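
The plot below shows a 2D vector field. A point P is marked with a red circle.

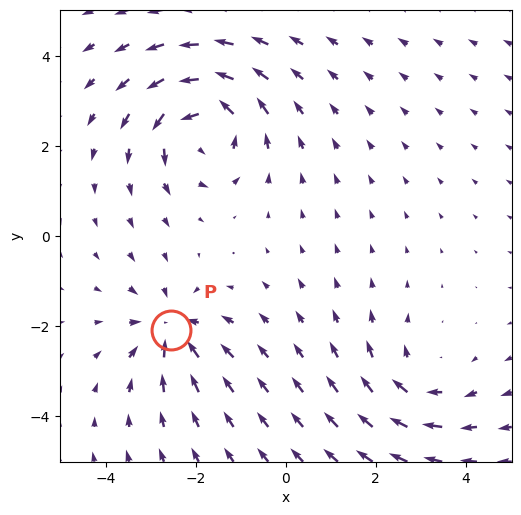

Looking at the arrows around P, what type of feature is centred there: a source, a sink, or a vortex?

sink

At P (-2.5, -2.1) the arrows converge inward. Divergence about -4, curl ≈0 — negative divergence with near-zero curl is a sink.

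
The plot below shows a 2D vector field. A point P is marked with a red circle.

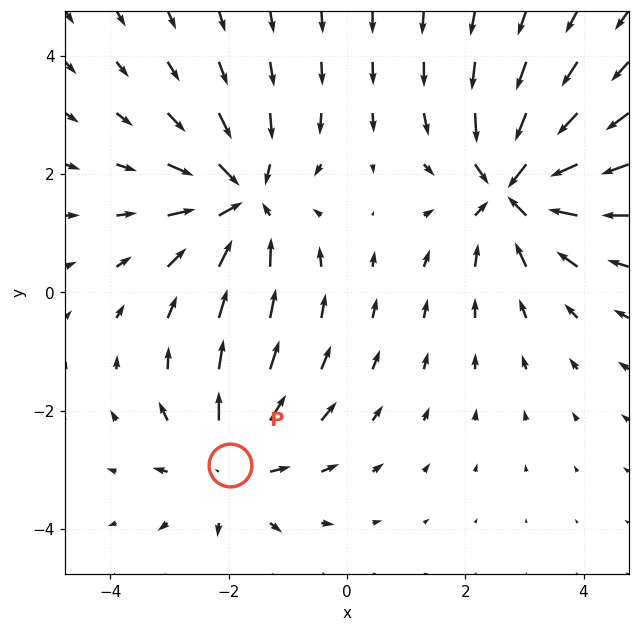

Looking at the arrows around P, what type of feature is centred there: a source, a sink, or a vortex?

source

At P (-2.0, -2.9) the arrows spread outward. Divergence about +4, curl ≈0 — positive divergence with near-zero curl is a source.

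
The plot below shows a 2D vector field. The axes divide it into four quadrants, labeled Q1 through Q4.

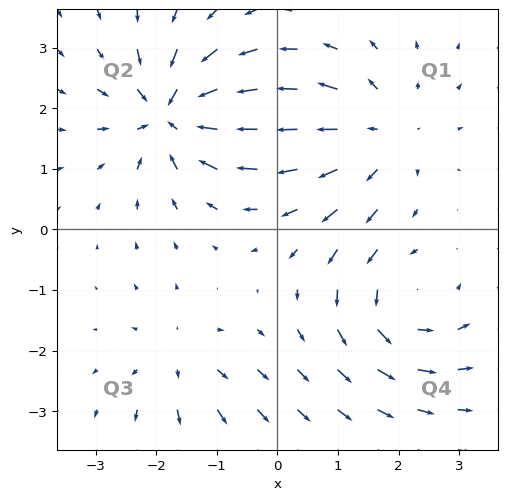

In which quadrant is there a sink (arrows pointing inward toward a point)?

Q2

The sink sits at approximately (-1.7, 1.9), which lies in quadrant Q2. The divergence there is about -7, negative as expected for a sink.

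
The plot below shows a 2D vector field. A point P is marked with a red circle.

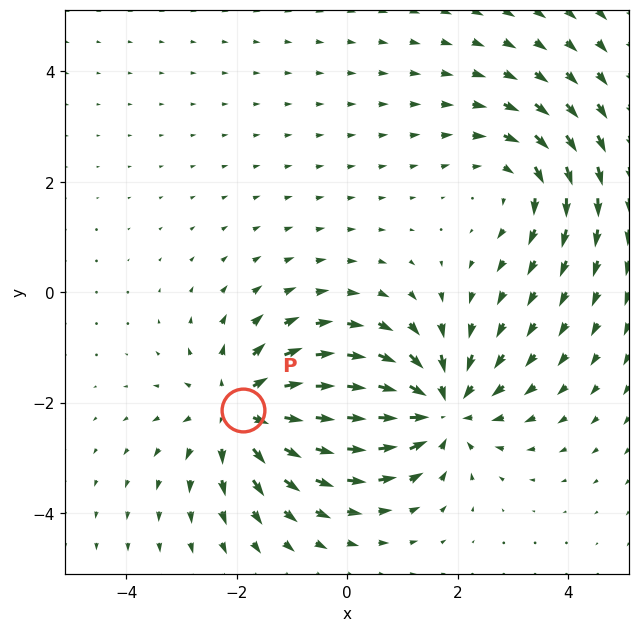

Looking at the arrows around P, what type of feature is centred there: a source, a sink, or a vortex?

At P (-1.9, -2.1) the arrows spread outward. Divergence about +4, curl ≈0 — positive divergence with near-zero curl is a source.

source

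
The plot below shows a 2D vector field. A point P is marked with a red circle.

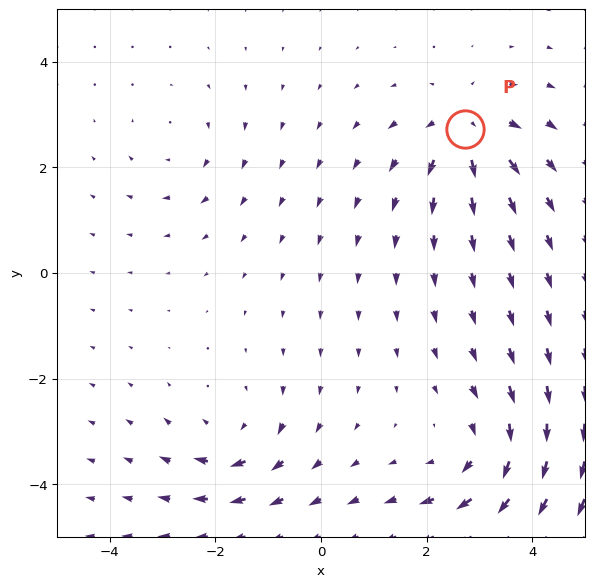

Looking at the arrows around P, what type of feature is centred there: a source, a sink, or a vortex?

At P (2.7, 2.7) the arrows spread outward. Divergence about +5, curl ≈0 — positive divergence with near-zero curl is a source.

source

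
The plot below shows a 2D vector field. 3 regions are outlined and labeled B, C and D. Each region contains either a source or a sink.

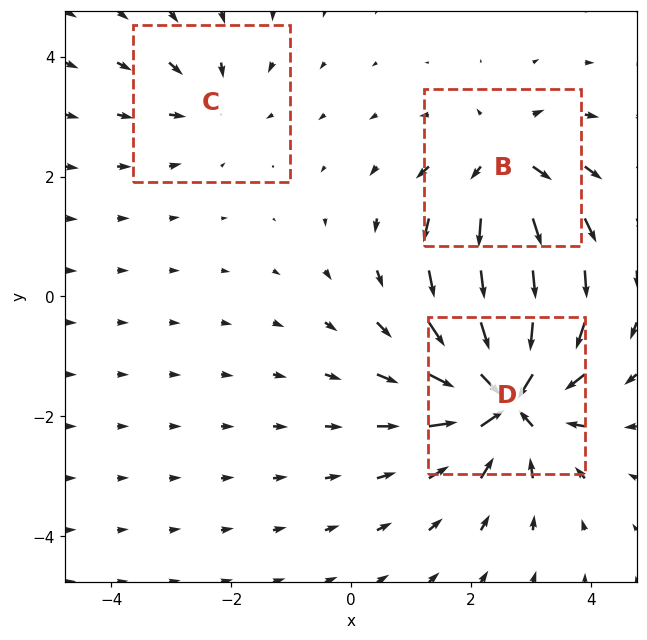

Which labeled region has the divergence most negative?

D

Divergence at each region's feature centre — B: about +4, C: about -2, D: about -6. Region D is most negative.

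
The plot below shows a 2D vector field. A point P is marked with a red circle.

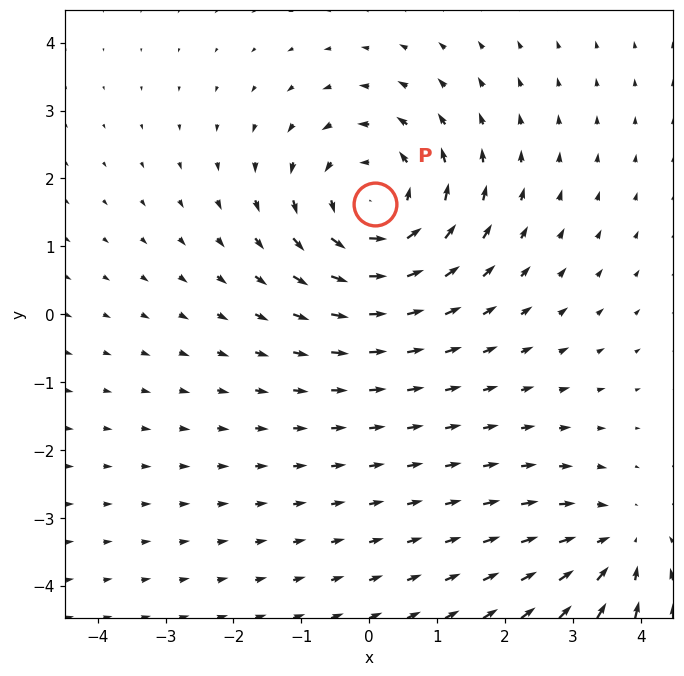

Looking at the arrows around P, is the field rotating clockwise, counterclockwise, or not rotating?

Near P at (0.1, 1.6) the arrows circulate counterclockwise. The curl (z-component) there is about +4; positive curl means counterclockwise rotation.

counterclockwise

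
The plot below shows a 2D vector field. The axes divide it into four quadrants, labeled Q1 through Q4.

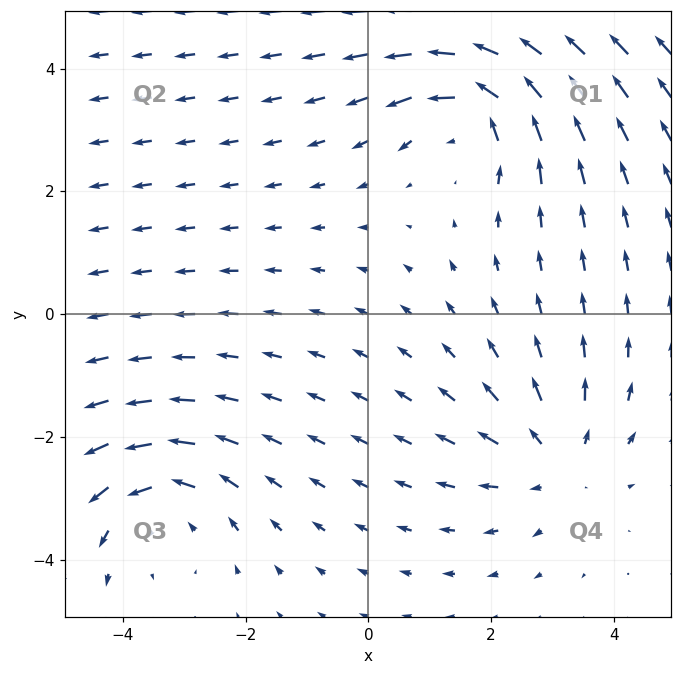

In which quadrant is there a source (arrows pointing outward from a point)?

Q4

The source sits at approximately (3.1, -2.4), which lies in quadrant Q4. The divergence there is about +3, positive as expected for a source.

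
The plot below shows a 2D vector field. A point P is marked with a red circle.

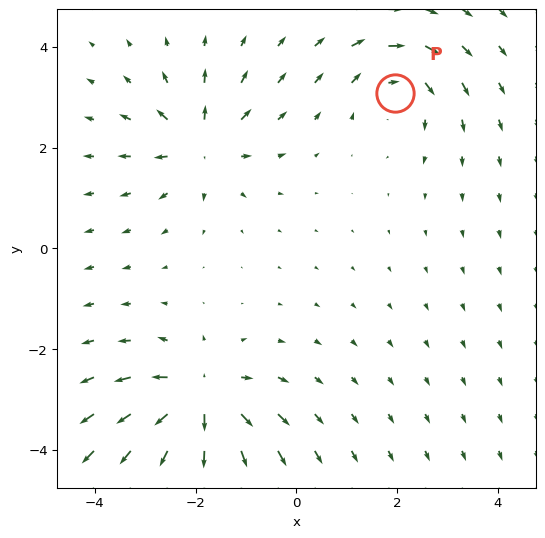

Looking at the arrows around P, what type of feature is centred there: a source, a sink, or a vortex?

At P (2.0, 3.1) the arrows circulate clockwise. Divergence ≈0, curl about -3 — near-zero divergence with nonzero curl is a vortex.

vortex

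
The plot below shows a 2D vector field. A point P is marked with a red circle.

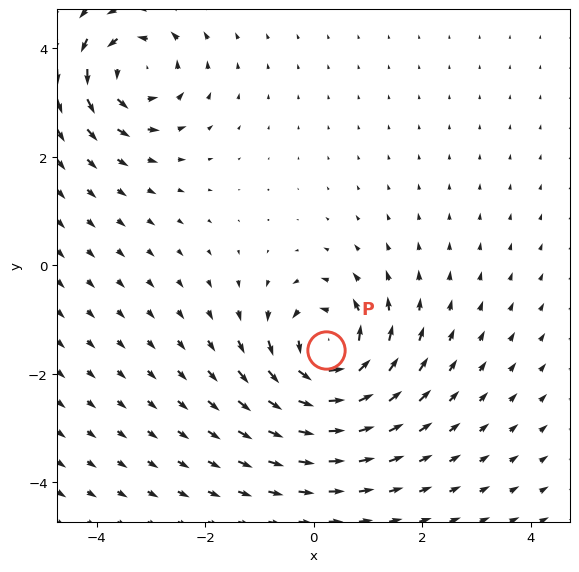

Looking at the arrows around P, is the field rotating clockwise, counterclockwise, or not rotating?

counterclockwise

Near P at (0.2, -1.6) the arrows circulate counterclockwise. The curl (z-component) there is about +7; positive curl means counterclockwise rotation.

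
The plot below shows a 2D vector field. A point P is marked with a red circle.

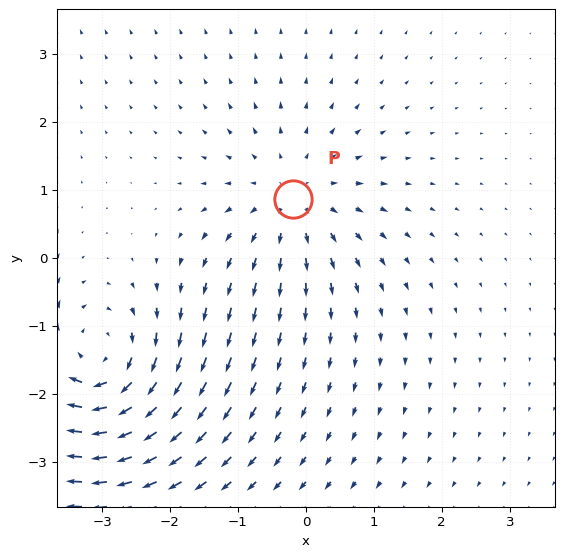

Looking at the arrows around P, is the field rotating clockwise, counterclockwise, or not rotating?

not rotating

Near P at (-0.2, 0.9) the arrows show no circulation. The curl there is ≈0.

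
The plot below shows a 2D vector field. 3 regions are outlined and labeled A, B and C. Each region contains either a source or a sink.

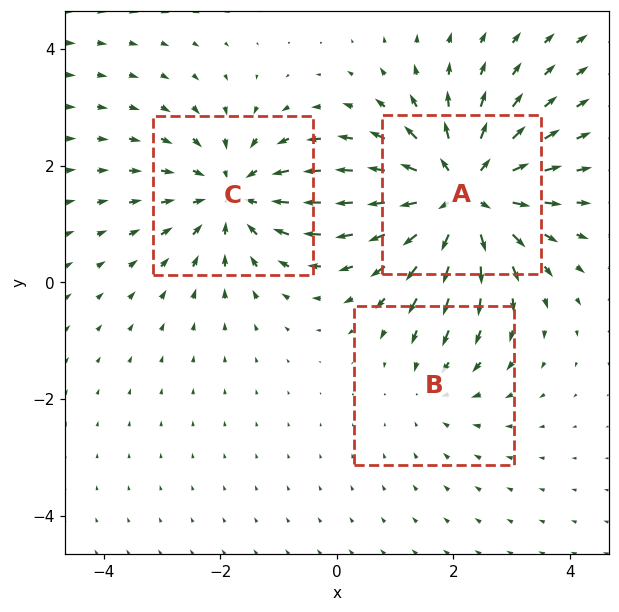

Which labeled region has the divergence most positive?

Divergence at each region's feature centre — A: about +5, B: about -2, C: about -3. Region A is most positive.

A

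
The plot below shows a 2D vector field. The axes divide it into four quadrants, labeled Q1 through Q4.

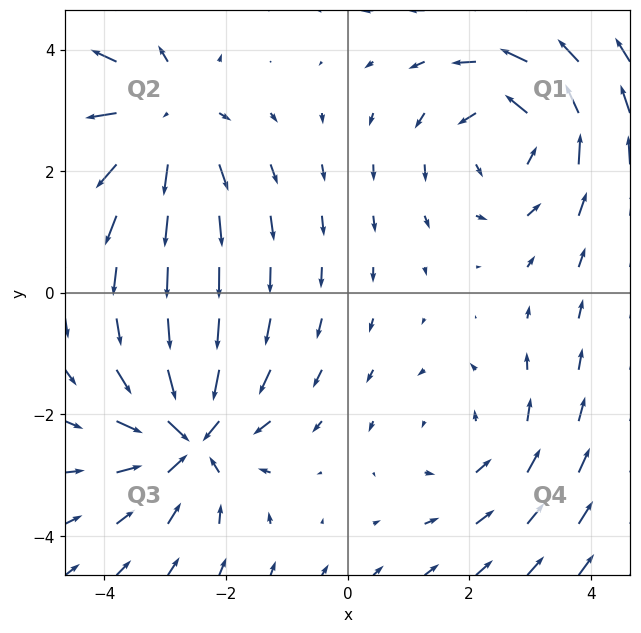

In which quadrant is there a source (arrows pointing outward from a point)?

Q2

The source sits at approximately (-3.1, 2.9), which lies in quadrant Q2. The divergence there is about +4, positive as expected for a source.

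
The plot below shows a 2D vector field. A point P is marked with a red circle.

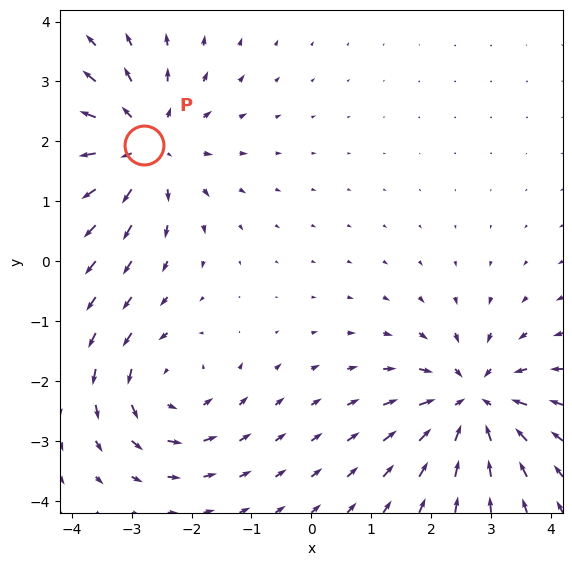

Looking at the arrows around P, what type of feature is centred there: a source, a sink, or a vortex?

source

At P (-2.8, 1.9) the arrows spread outward. Divergence about +4, curl ≈0 — positive divergence with near-zero curl is a source.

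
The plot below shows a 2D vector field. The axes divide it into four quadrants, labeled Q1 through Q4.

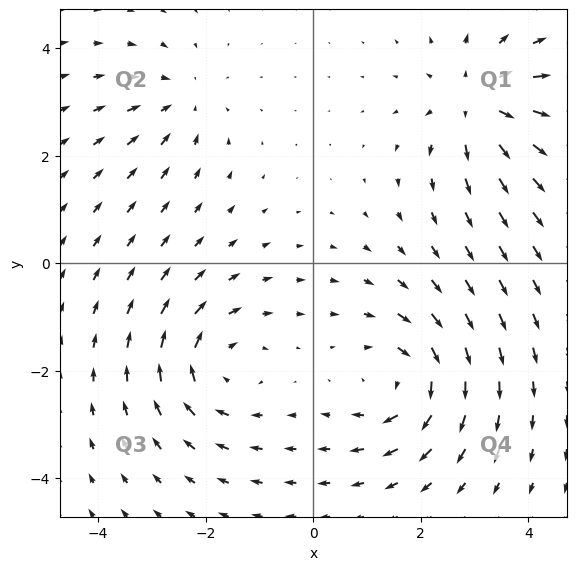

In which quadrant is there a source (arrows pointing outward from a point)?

Q1

The source sits at approximately (3.1, 3.0), which lies in quadrant Q1. The divergence there is about +5, positive as expected for a source.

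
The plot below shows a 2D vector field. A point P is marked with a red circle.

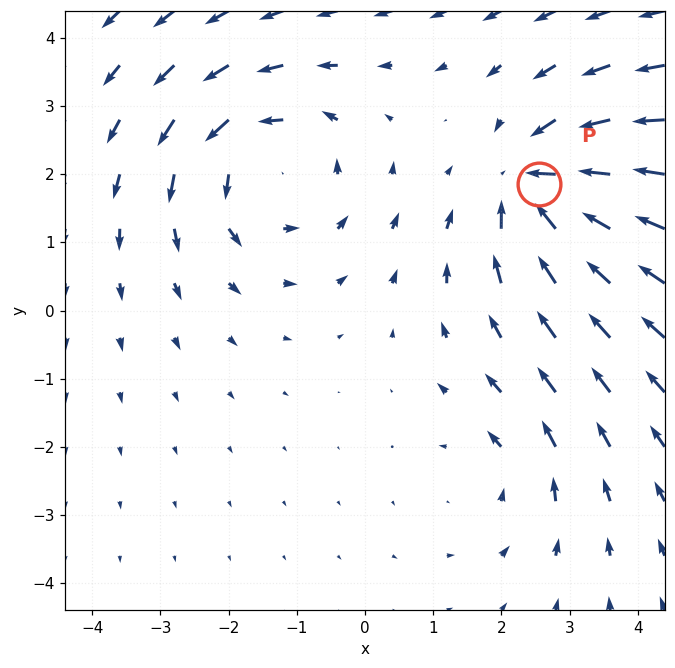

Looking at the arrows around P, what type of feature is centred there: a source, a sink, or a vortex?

sink

At P (2.5, 1.9) the arrows converge inward. Divergence about -5, curl ≈0 — negative divergence with near-zero curl is a sink.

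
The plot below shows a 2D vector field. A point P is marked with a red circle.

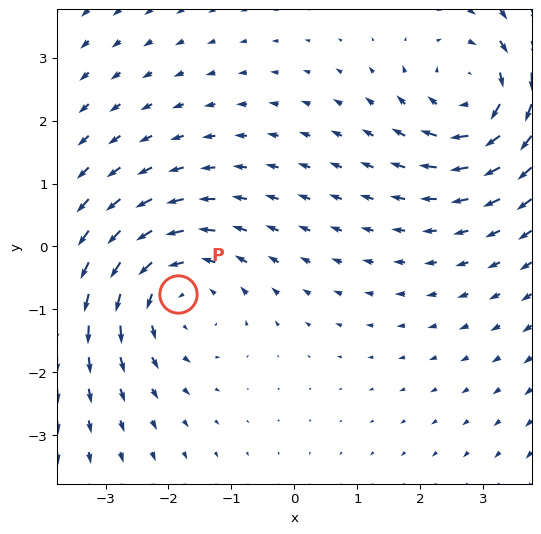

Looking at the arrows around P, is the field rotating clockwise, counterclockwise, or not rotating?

Near P at (-1.8, -0.8) the arrows circulate counterclockwise. The curl (z-component) there is about +3; positive curl means counterclockwise rotation.

counterclockwise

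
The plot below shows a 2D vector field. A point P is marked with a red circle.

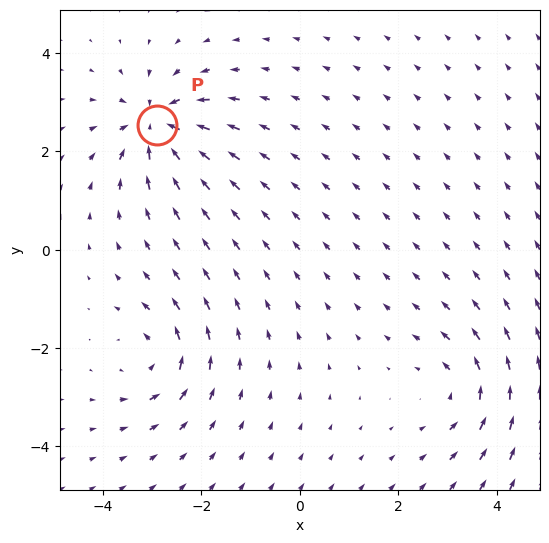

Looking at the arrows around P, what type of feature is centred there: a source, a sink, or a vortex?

sink

At P (-2.9, 2.5) the arrows converge inward. Divergence about -6, curl ≈0 — negative divergence with near-zero curl is a sink.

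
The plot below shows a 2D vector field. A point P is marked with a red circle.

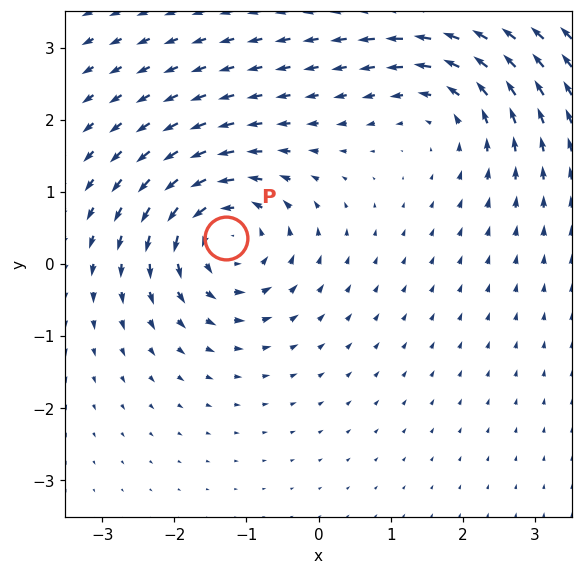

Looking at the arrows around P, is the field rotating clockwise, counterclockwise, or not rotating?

Near P at (-1.3, 0.4) the arrows circulate counterclockwise. The curl (z-component) there is about +4; positive curl means counterclockwise rotation.

counterclockwise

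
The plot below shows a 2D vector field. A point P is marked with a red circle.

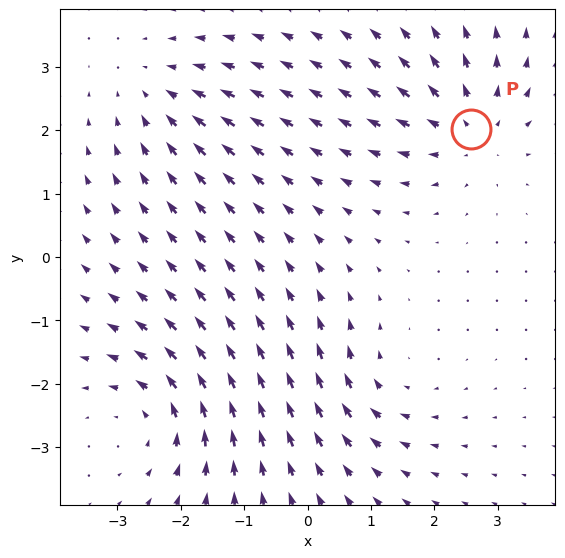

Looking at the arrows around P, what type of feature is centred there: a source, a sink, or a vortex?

source

At P (2.6, 2.0) the arrows spread outward. Divergence about +5, curl ≈0 — positive divergence with near-zero curl is a source.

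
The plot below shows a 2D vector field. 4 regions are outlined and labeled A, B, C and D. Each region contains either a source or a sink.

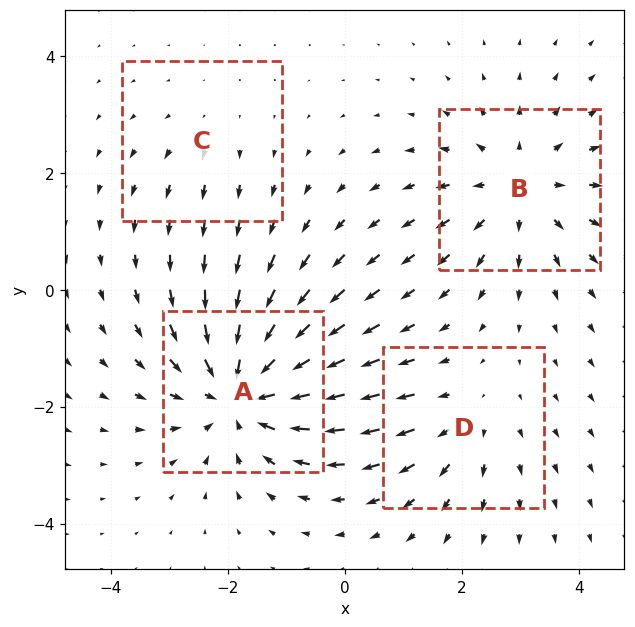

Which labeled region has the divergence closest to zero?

C

Divergence at each region's feature centre — A: about -6, B: about +4, C: about +2, D: about +3. Region C is closest to zero.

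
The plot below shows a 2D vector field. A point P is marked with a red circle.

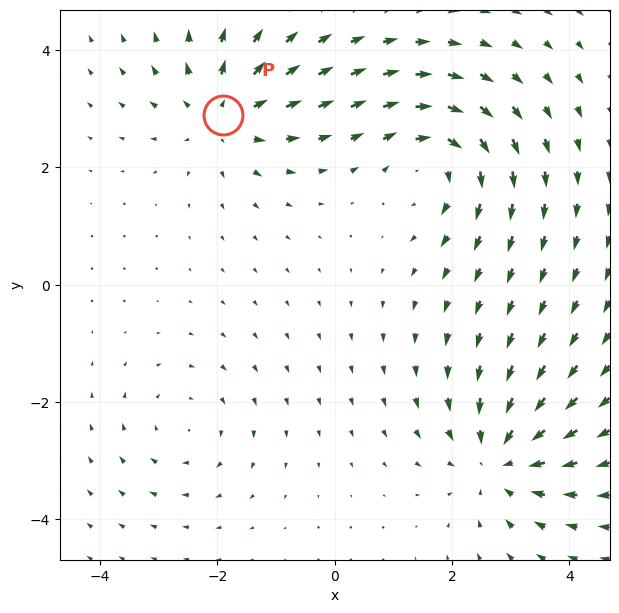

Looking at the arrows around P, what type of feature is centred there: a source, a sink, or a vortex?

At P (-1.9, 2.9) the arrows spread outward. Divergence about +4, curl ≈0 — positive divergence with near-zero curl is a source.

source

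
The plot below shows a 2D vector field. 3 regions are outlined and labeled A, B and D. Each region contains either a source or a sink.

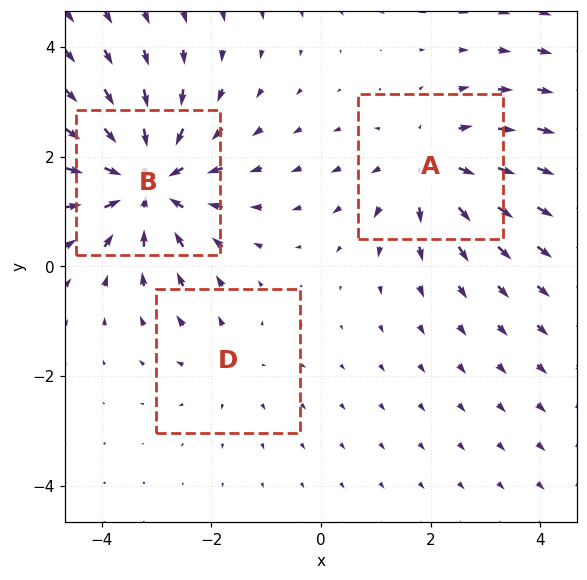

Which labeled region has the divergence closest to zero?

D

Divergence at each region's feature centre — A: about +3, B: about -5, D: about +2. Region D is closest to zero.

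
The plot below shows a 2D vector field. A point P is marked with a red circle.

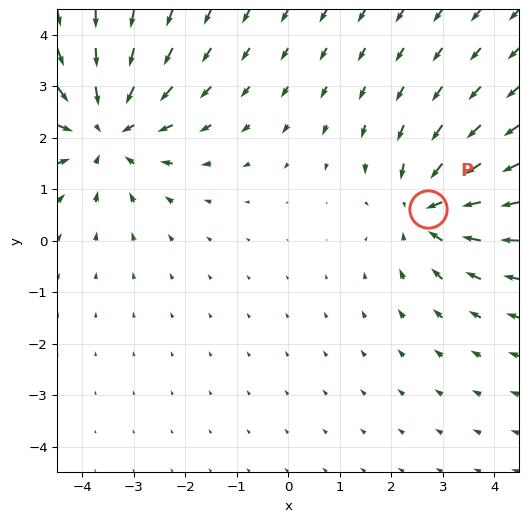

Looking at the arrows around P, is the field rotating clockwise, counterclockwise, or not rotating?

Near P at (2.7, 0.6) the arrows show no circulation. The curl there is ≈0.

not rotating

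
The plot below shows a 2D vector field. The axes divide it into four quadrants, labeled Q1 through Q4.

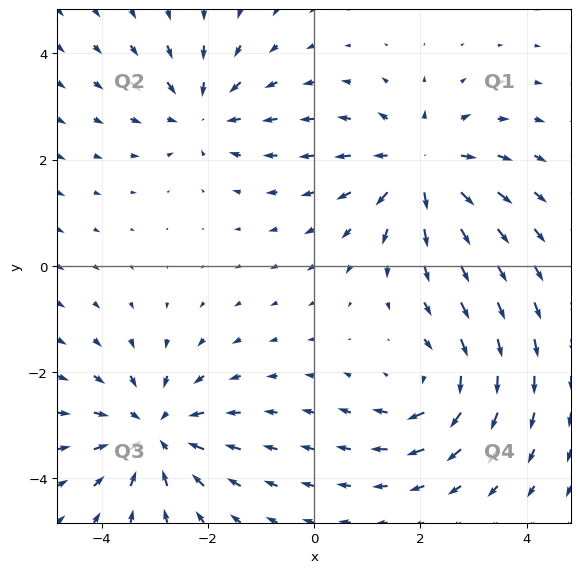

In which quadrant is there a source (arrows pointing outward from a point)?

The source sits at approximately (2.0, 1.9), which lies in quadrant Q1. The divergence there is about +5, positive as expected for a source.

Q1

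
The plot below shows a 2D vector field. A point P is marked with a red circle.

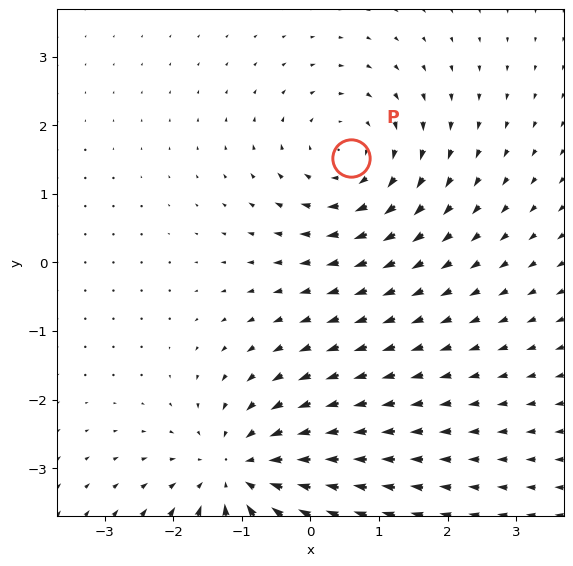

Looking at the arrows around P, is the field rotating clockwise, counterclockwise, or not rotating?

Near P at (0.6, 1.5) the arrows circulate clockwise. The curl (z-component) there is about -3; negative curl means clockwise rotation.

clockwise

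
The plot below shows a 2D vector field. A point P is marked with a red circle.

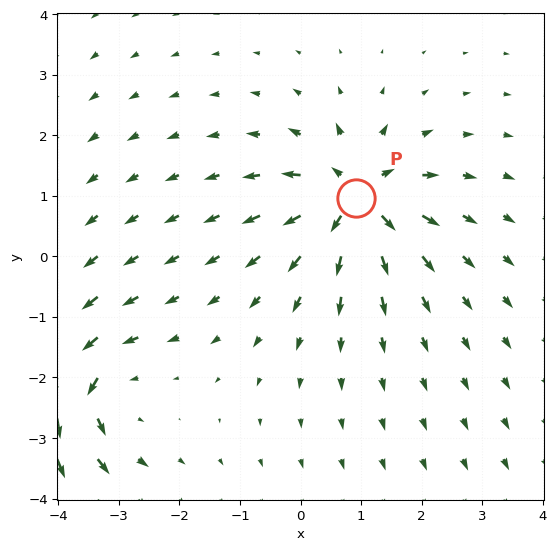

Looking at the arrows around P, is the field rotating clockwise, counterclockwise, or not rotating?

Near P at (0.9, 1.0) the arrows show no circulation. The curl there is ≈0.

not rotating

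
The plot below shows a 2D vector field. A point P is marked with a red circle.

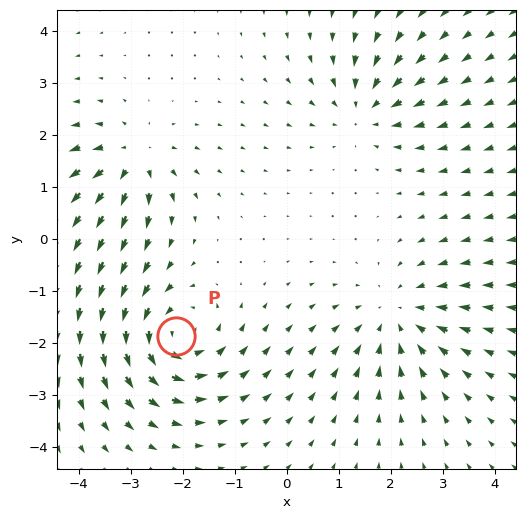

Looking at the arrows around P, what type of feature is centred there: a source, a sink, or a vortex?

vortex

At P (-2.1, -1.9) the arrows circulate counterclockwise. Divergence ≈0, curl about +5 — near-zero divergence with nonzero curl is a vortex.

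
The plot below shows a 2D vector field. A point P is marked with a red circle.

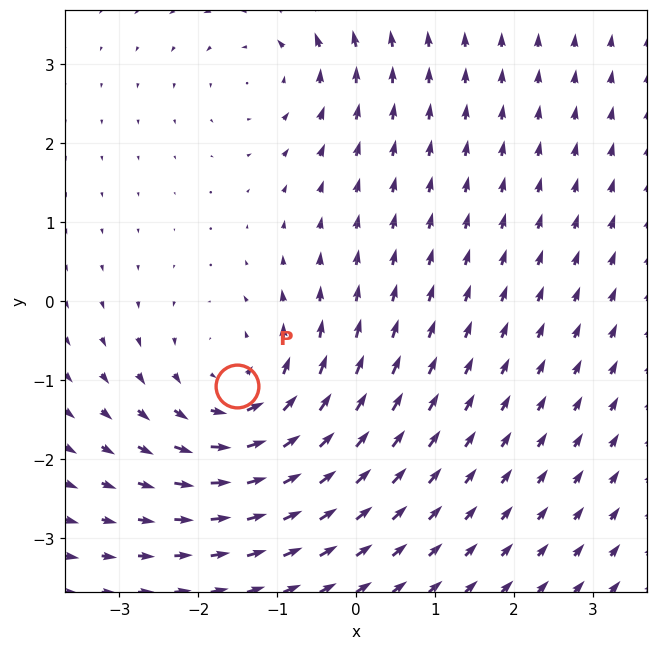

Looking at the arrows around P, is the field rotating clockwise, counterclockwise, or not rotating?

Near P at (-1.5, -1.1) the arrows circulate counterclockwise. The curl (z-component) there is about +4; positive curl means counterclockwise rotation.

counterclockwise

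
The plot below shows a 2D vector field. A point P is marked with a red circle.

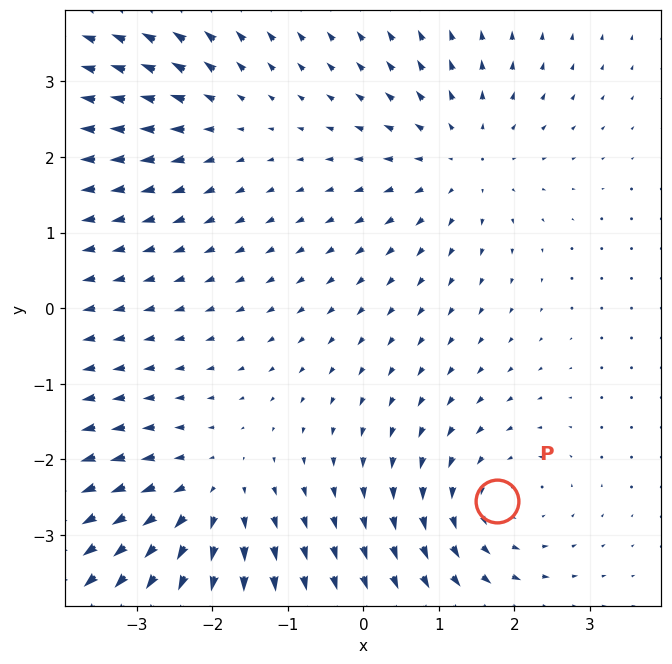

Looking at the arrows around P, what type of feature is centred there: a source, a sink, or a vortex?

At P (1.8, -2.6) the arrows circulate counterclockwise. Divergence ≈0, curl about +4 — near-zero divergence with nonzero curl is a vortex.

vortex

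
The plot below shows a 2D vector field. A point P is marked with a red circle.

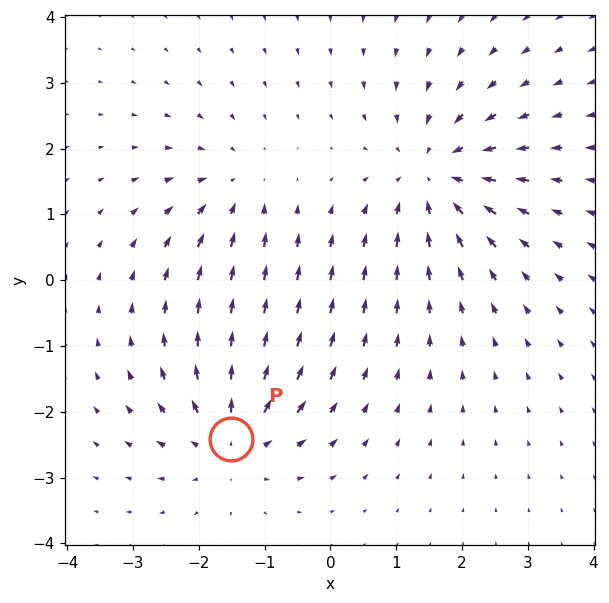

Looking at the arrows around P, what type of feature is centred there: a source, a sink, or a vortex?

source

At P (-1.5, -2.4) the arrows spread outward. Divergence about +4, curl ≈0 — positive divergence with near-zero curl is a source.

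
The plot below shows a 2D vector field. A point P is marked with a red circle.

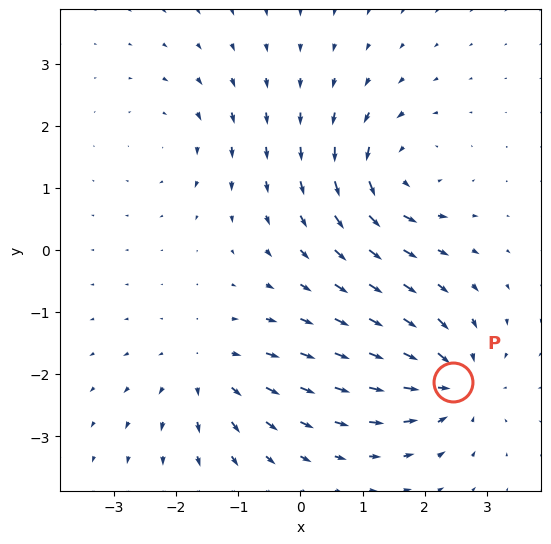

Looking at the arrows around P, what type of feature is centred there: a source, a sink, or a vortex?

sink

At P (2.5, -2.1) the arrows converge inward. Divergence about -6, curl ≈0 — negative divergence with near-zero curl is a sink.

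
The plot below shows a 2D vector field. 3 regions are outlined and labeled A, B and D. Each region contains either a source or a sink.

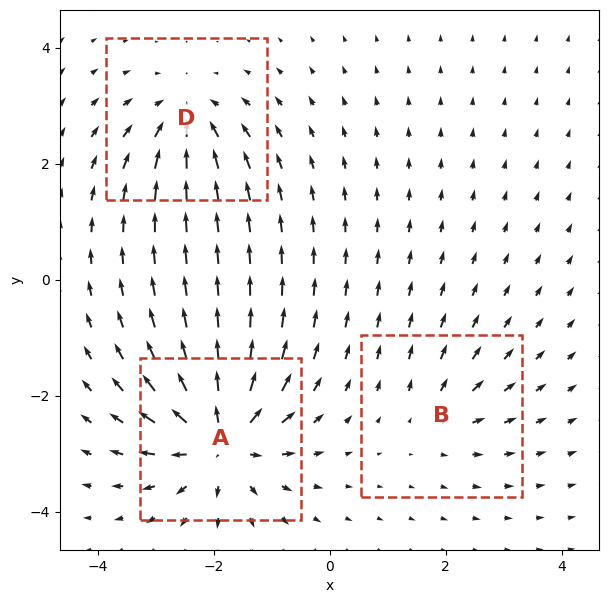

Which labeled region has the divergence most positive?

A

Divergence at each region's feature centre — A: about +6, B: about +2, D: about -4. Region A is most positive.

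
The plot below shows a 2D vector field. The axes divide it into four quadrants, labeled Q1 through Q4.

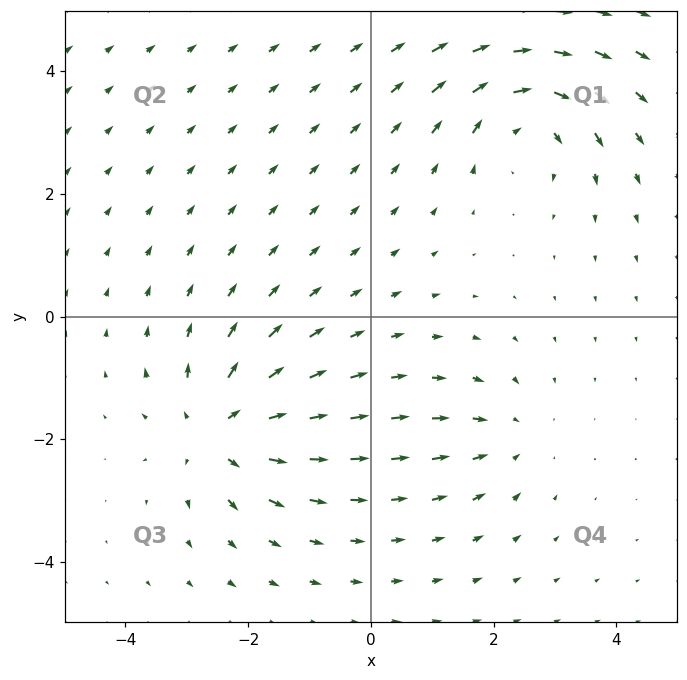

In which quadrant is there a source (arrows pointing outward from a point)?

Q3

The source sits at approximately (-2.5, -1.9), which lies in quadrant Q3. The divergence there is about +5, positive as expected for a source.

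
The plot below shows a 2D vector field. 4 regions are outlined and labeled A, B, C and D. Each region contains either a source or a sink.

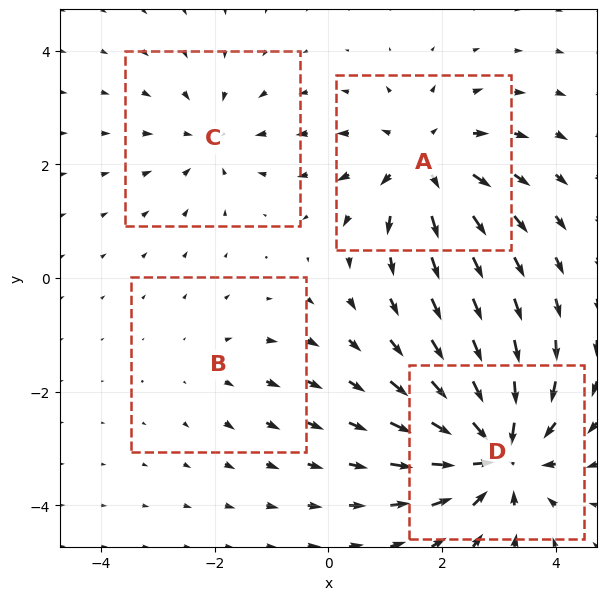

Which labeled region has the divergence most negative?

D

Divergence at each region's feature centre — A: about +5, B: about +2, C: about -3, D: about -7. Region D is most negative.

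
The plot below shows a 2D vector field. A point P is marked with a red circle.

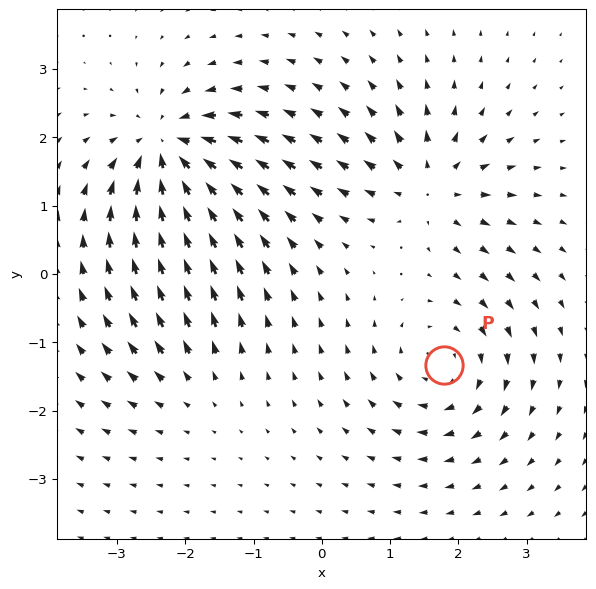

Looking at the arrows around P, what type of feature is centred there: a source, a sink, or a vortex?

At P (1.8, -1.3) the arrows circulate clockwise. Divergence ≈0, curl about -5 — near-zero divergence with nonzero curl is a vortex.

vortex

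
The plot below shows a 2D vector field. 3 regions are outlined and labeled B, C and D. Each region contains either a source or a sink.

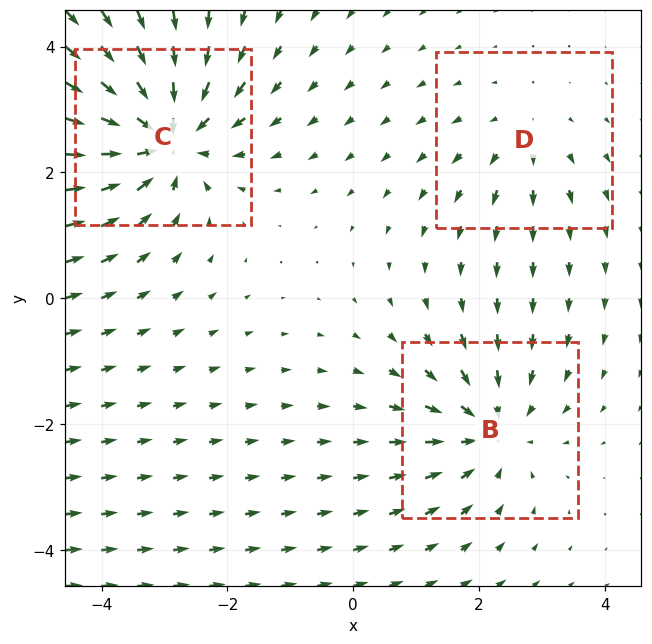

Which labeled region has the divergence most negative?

Divergence at each region's feature centre — B: about -3, C: about -5, D: about +2. Region C is most negative.

C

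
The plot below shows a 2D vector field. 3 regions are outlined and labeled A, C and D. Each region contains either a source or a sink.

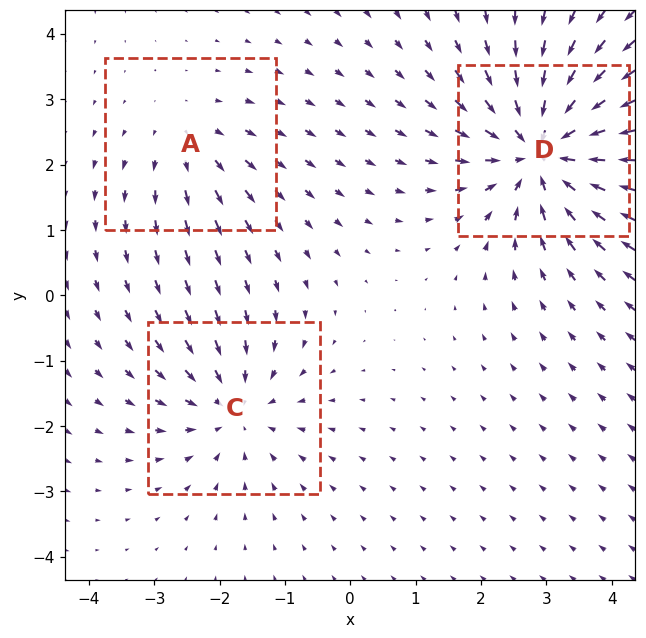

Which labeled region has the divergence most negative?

Divergence at each region's feature centre — A: about +2, C: about -3, D: about -5. Region D is most negative.

D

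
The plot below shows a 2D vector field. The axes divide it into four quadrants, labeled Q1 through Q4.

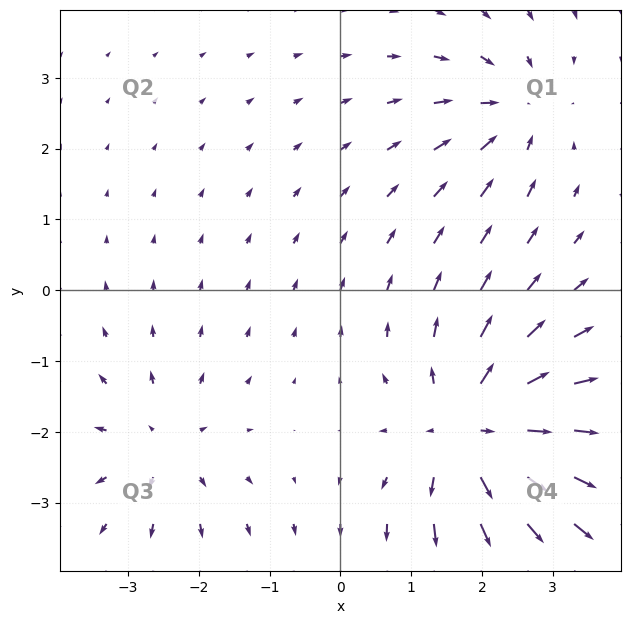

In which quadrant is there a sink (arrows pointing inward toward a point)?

The sink sits at approximately (2.5, 2.5), which lies in quadrant Q1. The divergence there is about -3, negative as expected for a sink.

Q1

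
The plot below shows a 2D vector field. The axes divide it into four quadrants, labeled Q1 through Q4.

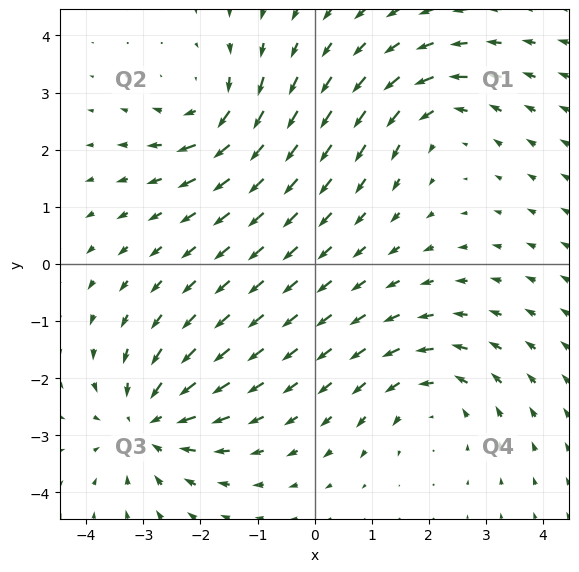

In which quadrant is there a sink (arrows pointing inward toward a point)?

The sink sits at approximately (-2.9, -2.8), which lies in quadrant Q3. The divergence there is about -5, negative as expected for a sink.

Q3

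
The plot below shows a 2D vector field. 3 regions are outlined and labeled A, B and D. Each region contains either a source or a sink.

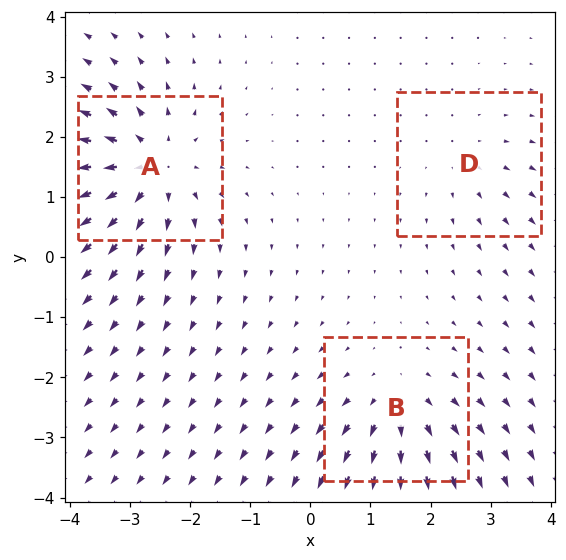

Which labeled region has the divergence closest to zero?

D

Divergence at each region's feature centre — A: about +6, B: about +4, D: about +2. Region D is closest to zero.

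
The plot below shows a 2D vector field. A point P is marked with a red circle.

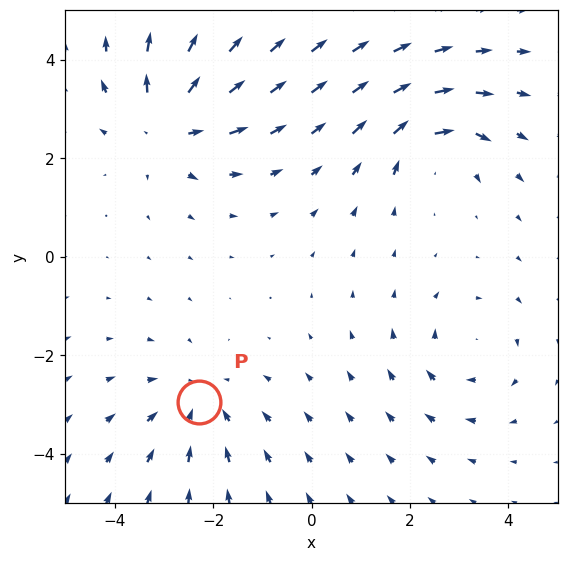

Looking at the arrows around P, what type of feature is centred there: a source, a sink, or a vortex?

At P (-2.3, -3.0) the arrows converge inward. Divergence about -3, curl ≈0 — negative divergence with near-zero curl is a sink.

sink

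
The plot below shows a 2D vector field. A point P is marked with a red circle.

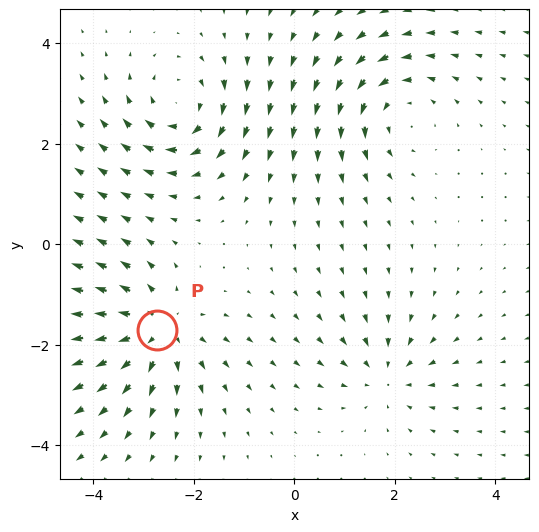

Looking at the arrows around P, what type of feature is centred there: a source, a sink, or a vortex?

source

At P (-2.7, -1.7) the arrows spread outward. Divergence about +5, curl ≈0 — positive divergence with near-zero curl is a source.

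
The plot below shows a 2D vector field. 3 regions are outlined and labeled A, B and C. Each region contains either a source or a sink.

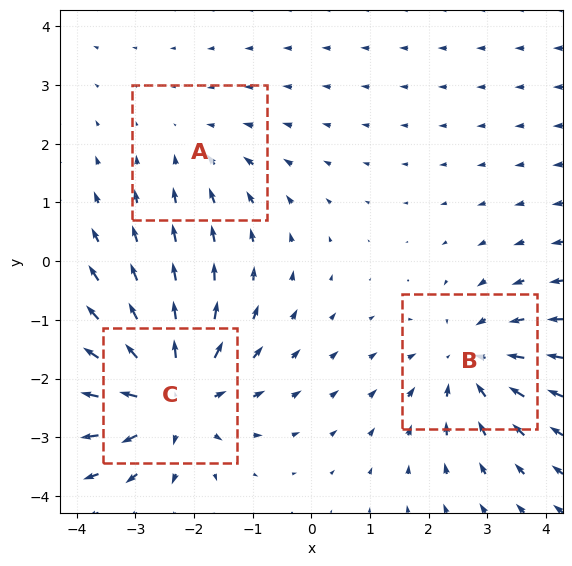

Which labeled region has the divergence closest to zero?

Divergence at each region's feature centre — A: about -2, B: about -3, C: about +5. Region A is closest to zero.

A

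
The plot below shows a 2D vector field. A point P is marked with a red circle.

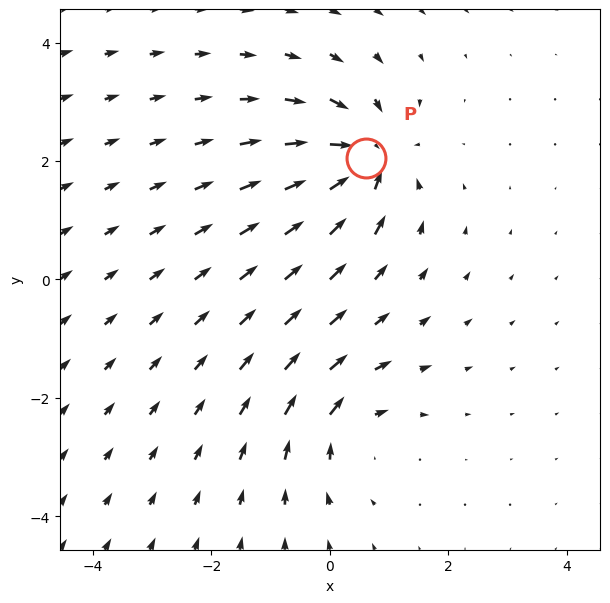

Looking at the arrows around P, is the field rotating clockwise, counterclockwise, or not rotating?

Near P at (0.6, 2.1) the arrows show no circulation. The curl there is ≈0.

not rotating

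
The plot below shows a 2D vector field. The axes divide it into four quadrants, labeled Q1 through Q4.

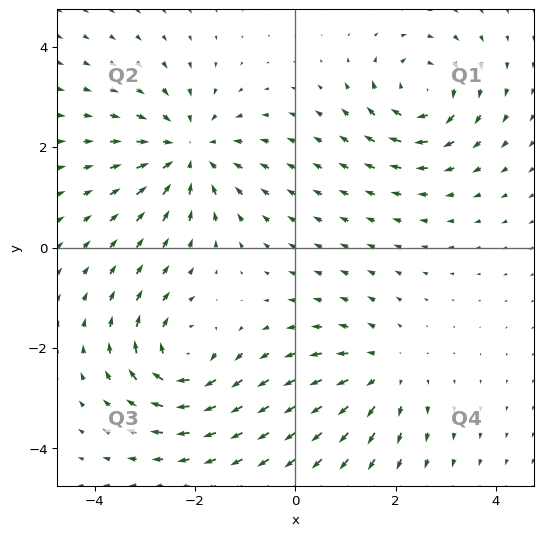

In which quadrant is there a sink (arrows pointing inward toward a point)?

Q2

The sink sits at approximately (-2.1, 1.9), which lies in quadrant Q2. The divergence there is about -3, negative as expected for a sink.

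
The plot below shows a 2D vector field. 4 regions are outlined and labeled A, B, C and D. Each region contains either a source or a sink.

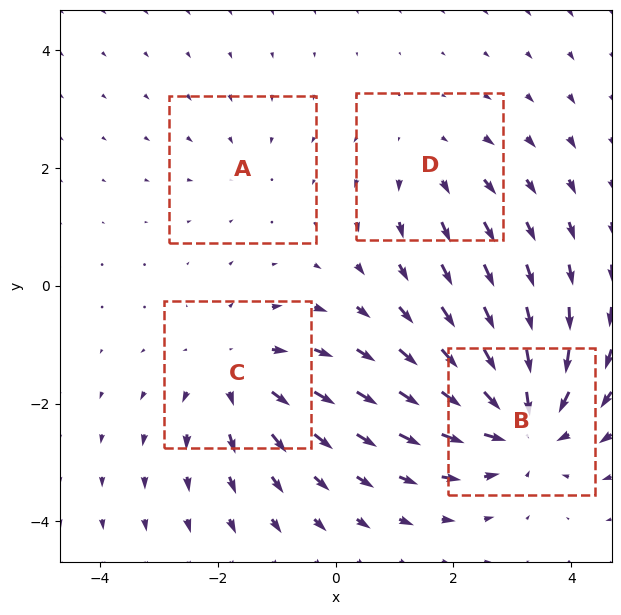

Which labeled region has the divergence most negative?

B

Divergence at each region's feature centre — A: about -2, B: about -6, C: about +4, D: about +3. Region B is most negative.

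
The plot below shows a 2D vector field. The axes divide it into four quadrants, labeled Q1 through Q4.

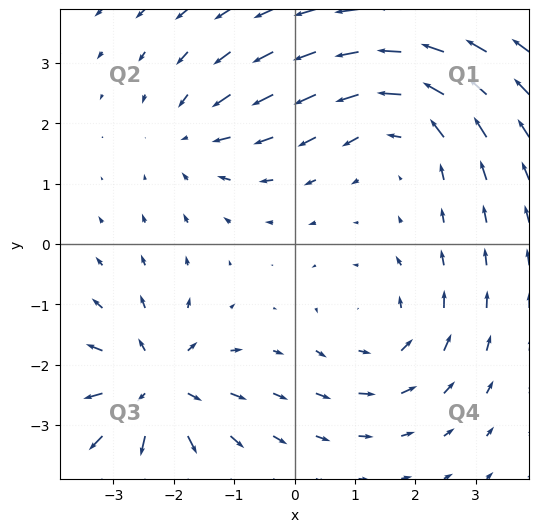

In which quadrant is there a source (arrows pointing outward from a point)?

Q3

The source sits at approximately (-2.3, -2.3), which lies in quadrant Q3. The divergence there is about +5, positive as expected for a source.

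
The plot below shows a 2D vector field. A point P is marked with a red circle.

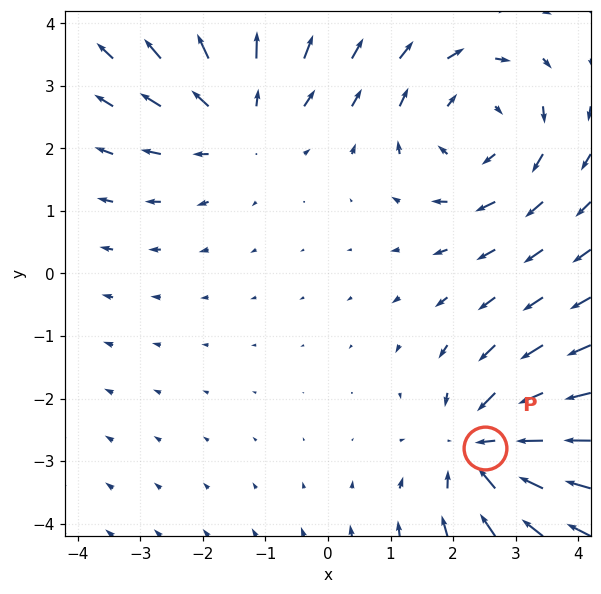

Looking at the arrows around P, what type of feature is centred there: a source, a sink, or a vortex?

sink

At P (2.5, -2.8) the arrows converge inward. Divergence about -4, curl ≈0 — negative divergence with near-zero curl is a sink.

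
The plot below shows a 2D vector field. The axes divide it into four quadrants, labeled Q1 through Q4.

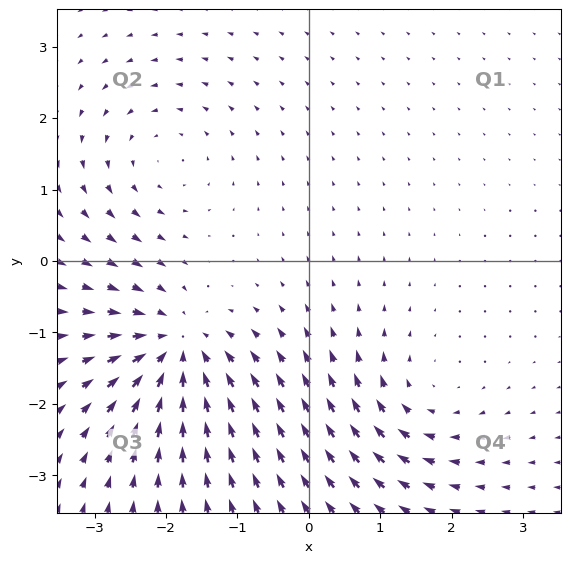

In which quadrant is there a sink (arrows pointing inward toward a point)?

Q3

The sink sits at approximately (-1.9, -1.2), which lies in quadrant Q3. The divergence there is about -6, negative as expected for a sink.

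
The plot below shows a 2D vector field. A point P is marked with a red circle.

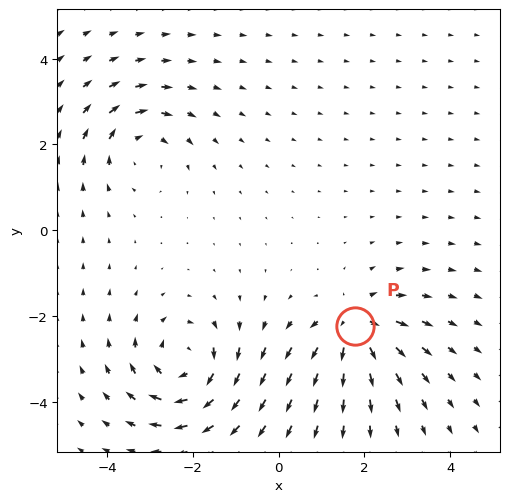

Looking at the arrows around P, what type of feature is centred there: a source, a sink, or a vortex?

At P (1.8, -2.2) the arrows spread outward. Divergence about +5, curl ≈0 — positive divergence with near-zero curl is a source.

source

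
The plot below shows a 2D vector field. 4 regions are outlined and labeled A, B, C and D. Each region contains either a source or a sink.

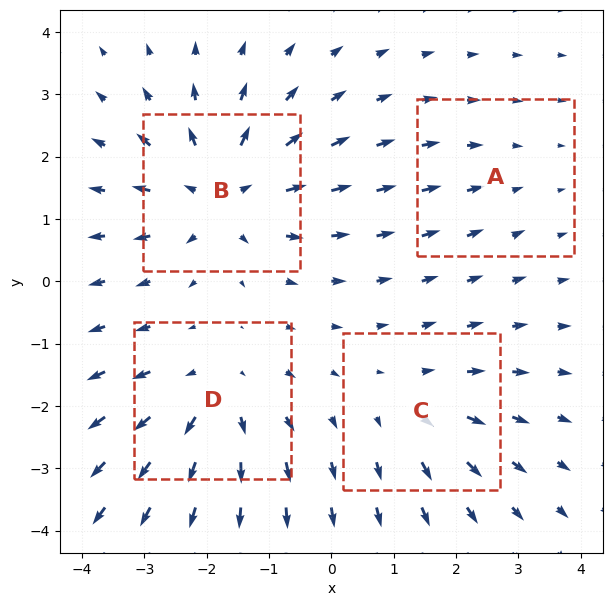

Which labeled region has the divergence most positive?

Divergence at each region's feature centre — A: about -2, B: about +6, C: about +3, D: about +4. Region B is most positive.

B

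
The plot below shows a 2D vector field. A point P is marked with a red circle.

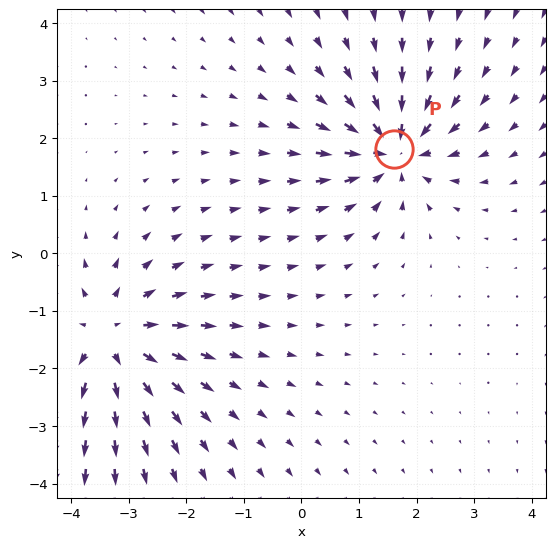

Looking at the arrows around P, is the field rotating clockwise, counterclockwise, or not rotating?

Near P at (1.6, 1.8) the arrows show no circulation. The curl there is ≈0.

not rotating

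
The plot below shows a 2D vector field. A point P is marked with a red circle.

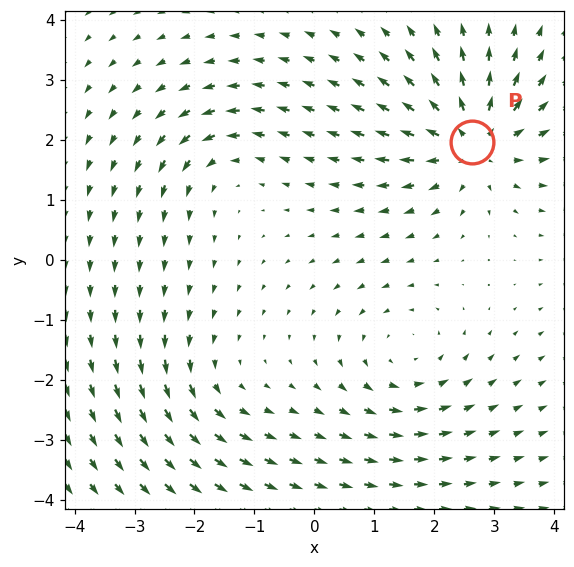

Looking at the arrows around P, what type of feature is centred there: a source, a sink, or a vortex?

At P (2.6, 2.0) the arrows spread outward. Divergence about +6, curl ≈0 — positive divergence with near-zero curl is a source.

source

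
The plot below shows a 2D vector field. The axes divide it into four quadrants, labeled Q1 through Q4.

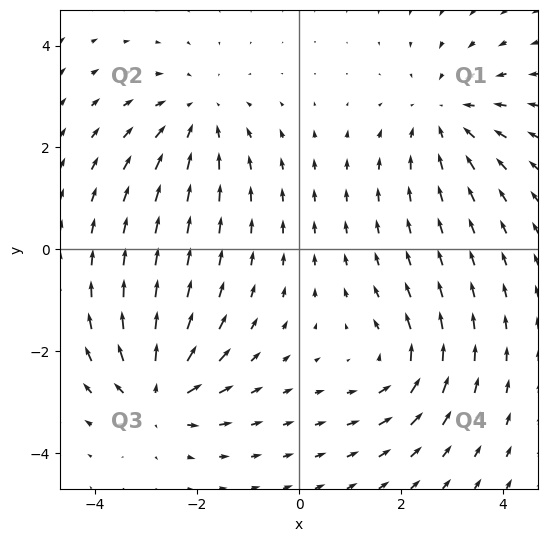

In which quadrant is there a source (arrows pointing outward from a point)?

The source sits at approximately (-2.8, -2.9), which lies in quadrant Q3. The divergence there is about +5, positive as expected for a source.

Q3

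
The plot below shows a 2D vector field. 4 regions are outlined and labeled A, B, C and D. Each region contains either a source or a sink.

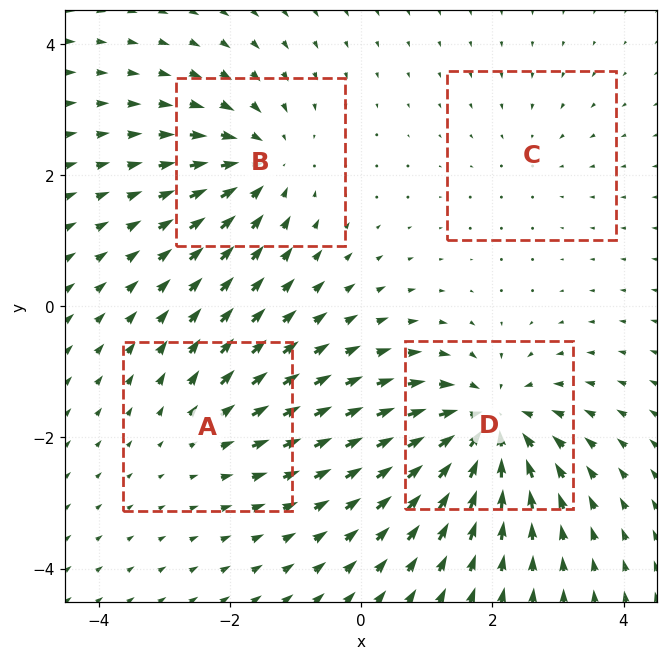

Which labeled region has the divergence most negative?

Divergence at each region's feature centre — A: about +3, B: about -5, C: about -2, D: about -8. Region D is most negative.

D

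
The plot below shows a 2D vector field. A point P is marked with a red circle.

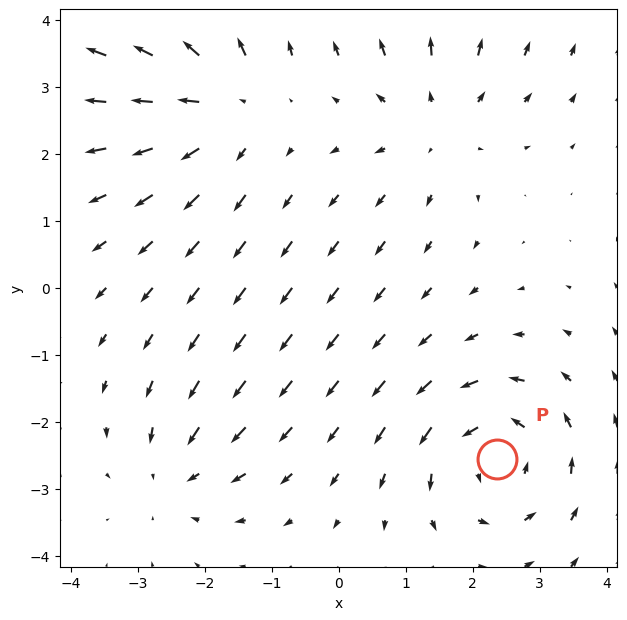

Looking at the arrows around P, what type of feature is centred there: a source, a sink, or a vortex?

vortex

At P (2.4, -2.6) the arrows circulate counterclockwise. Divergence ≈0, curl about +5 — near-zero divergence with nonzero curl is a vortex.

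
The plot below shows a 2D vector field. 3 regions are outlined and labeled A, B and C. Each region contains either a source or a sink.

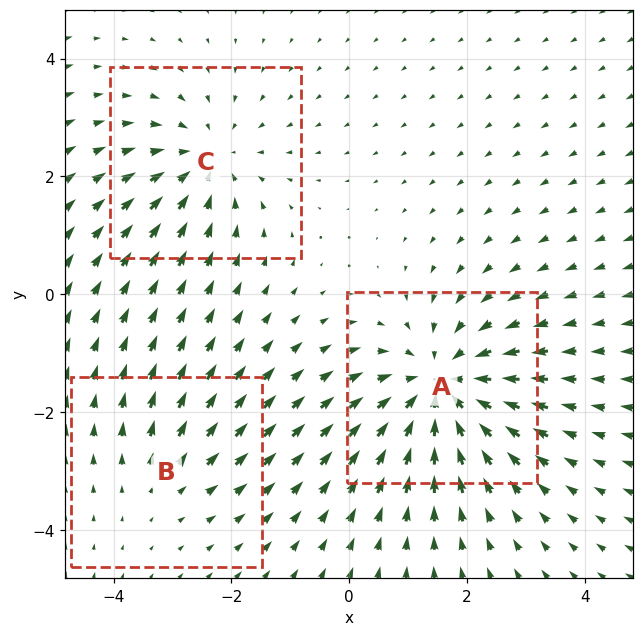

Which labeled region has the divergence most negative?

A

Divergence at each region's feature centre — A: about -4, B: about +2, C: about -3. Region A is most negative.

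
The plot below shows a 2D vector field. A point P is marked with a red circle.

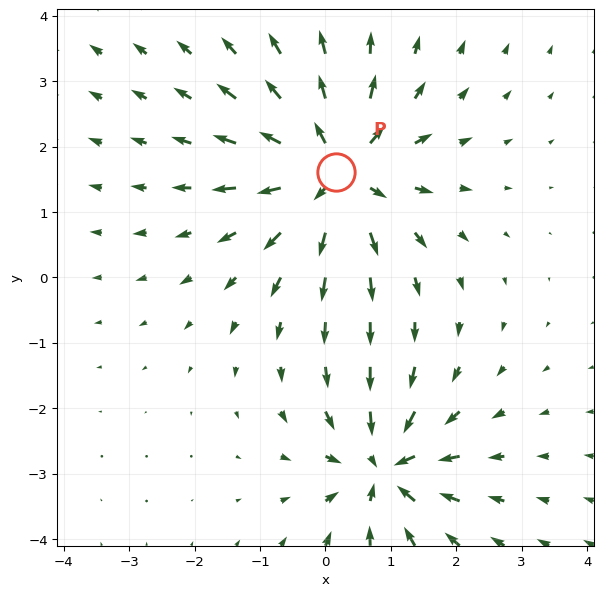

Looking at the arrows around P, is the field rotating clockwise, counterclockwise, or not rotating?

Near P at (0.2, 1.6) the arrows show no circulation. The curl there is ≈0.

not rotating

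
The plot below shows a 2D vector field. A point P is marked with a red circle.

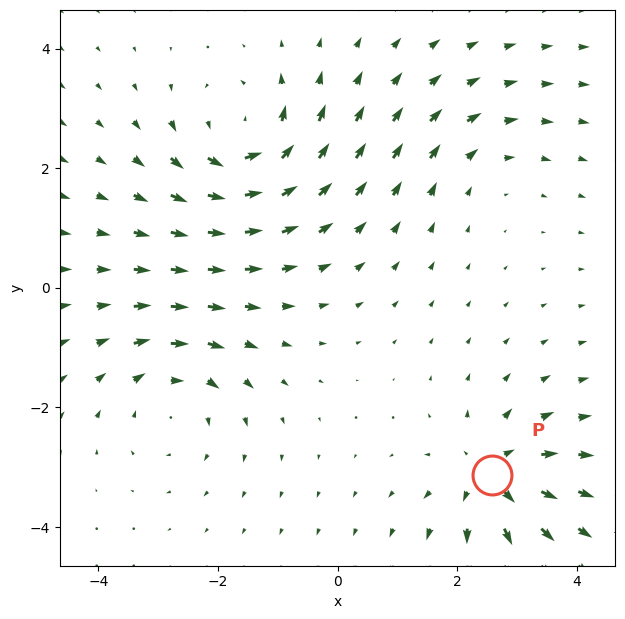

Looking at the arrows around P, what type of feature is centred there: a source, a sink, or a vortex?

source

At P (2.6, -3.1) the arrows spread outward. Divergence about +5, curl ≈0 — positive divergence with near-zero curl is a source.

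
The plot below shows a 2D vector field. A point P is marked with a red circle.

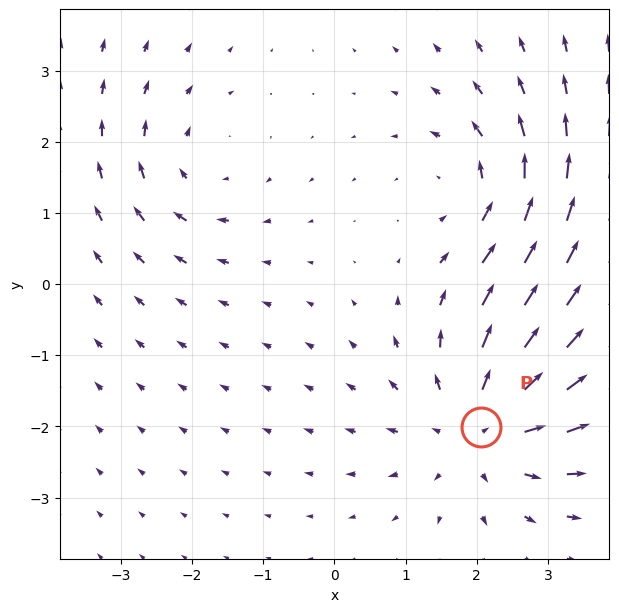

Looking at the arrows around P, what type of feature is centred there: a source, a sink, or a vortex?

At P (2.1, -2.0) the arrows spread outward. Divergence about +4, curl ≈0 — positive divergence with near-zero curl is a source.

source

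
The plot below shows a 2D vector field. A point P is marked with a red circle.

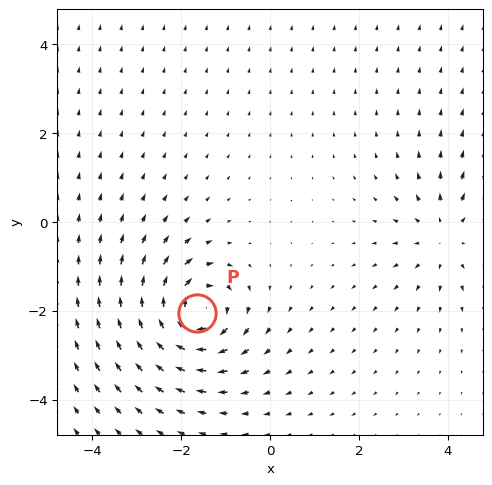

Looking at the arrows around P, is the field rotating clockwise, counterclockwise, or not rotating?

Near P at (-1.7, -2.0) the arrows circulate clockwise. The curl (z-component) there is about -7; negative curl means clockwise rotation.

clockwise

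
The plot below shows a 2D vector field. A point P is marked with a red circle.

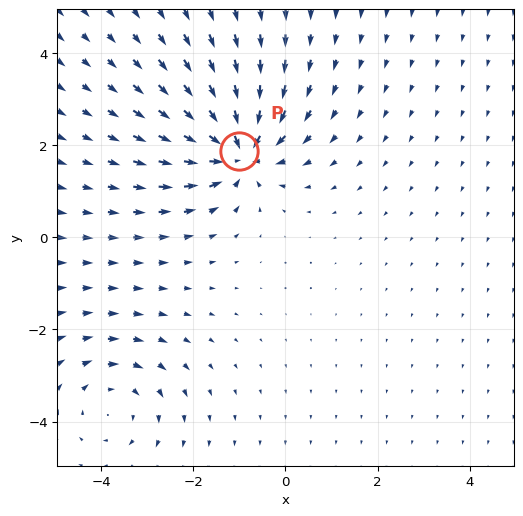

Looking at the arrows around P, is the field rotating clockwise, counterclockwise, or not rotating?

not rotating

Near P at (-1.0, 1.9) the arrows show no circulation. The curl there is ≈0.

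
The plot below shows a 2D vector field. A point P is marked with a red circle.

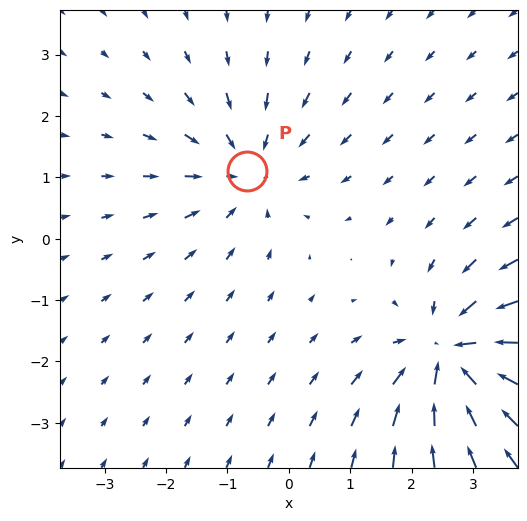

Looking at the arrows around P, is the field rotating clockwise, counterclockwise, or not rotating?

Near P at (-0.7, 1.1) the arrows show no circulation. The curl there is ≈0.

not rotating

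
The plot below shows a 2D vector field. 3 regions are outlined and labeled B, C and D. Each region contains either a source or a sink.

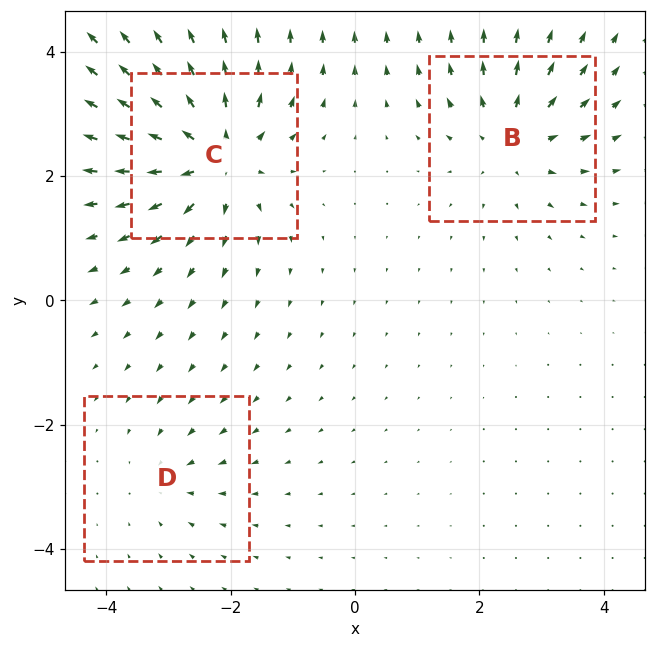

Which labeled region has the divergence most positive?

C

Divergence at each region's feature centre — B: about +4, C: about +6, D: about -2. Region C is most positive.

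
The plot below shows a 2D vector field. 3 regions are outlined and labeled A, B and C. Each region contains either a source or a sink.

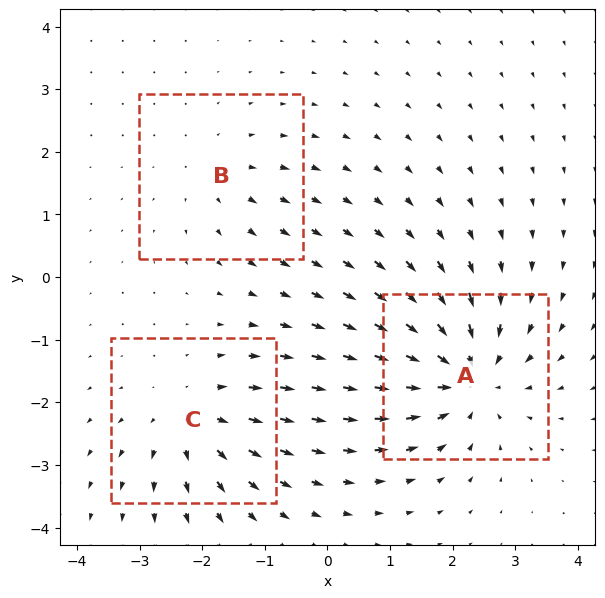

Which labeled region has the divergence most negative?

Divergence at each region's feature centre — A: about -5, B: about +2, C: about +3. Region A is most negative.

A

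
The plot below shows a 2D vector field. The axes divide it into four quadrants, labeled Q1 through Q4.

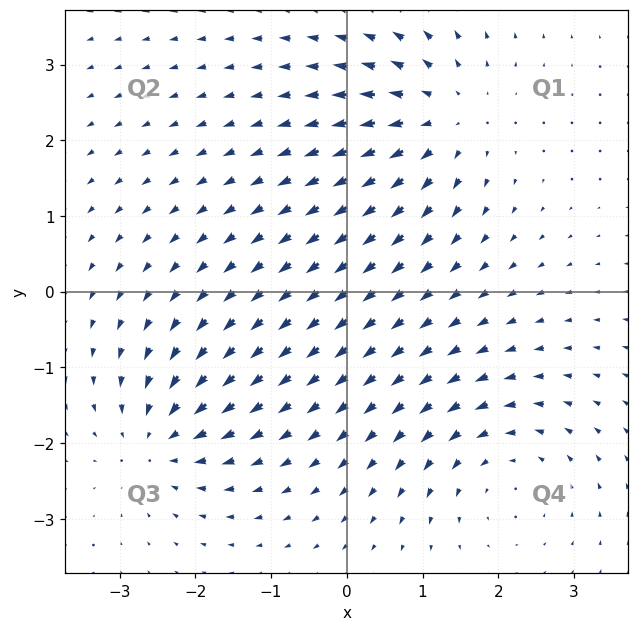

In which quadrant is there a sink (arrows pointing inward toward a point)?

The sink sits at approximately (-2.5, -2.0), which lies in quadrant Q3. The divergence there is about -5, negative as expected for a sink.

Q3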